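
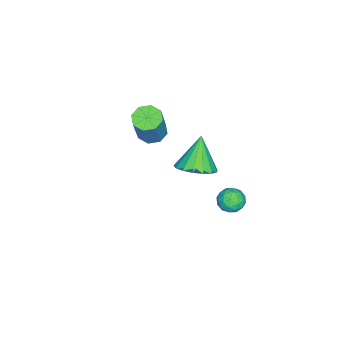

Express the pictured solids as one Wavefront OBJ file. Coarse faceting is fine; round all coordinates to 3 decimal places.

v 2.343 0.461 2.097
v 2.909 -0.159 2.393
v 1.517 0.359 3.463
v 3.082 0.208 2.525
v 3.085 0.633 2.559
v 2.918 1.018 2.487
v 2.62 1.276 2.326
v 2.258 1.347 2.112
v 1.916 1.216 1.895
v 1.672 0.911 1.724
v 1.582 0.504 1.639
v 1.666 0.087 1.659
v 1.905 -0.245 1.779
v 2.245 -0.414 1.972
v 2.607 -0.383 2.193
v -0.579 1.198 -2.354
v -0.232 1.22 -2.918
v -1.228 0.46 -2.782
v -0.881 0.482 -3.346
v -0.61 0.224 -2.8
v -0.209 0.68 -2.535
v -1.251 1 -3.165
v -0.85 1.456 -2.9
v -0.647 1.097 -3.419
v -0.251 0.617 -3.193
v -1.209 1.063 -2.507
v -0.813 0.583 -2.281
v -0.348 1.274 -2.598
v -1.112 0.406 -3.102
v -0.952 0.255 -2.78
v -0.748 0.267 -3.112
v -0.335 0.956 -2.373
v -0.131 0.969 -2.705
v -0.353 0.383 -2.635
v -1.329 0.711 -2.995
v -1.125 0.724 -3.327
v -0.712 1.413 -2.588
v -0.508 1.425 -2.92
v -1.107 1.297 -3.065
v -0.389 1.214 -3.224
v -0.77 0.781 -3.476
v -0.988 1.086 -3.37
v -0.752 1.354 -3.214
v -0.156 0.932 -3.092
v -0.537 0.499 -3.343
v -0.378 0.347 -3.022
v -0.142 0.615 -2.867
v -0.4 0.86 -3.386
v -0.923 1.181 -2.357
v -1.304 0.748 -2.608
v -1.318 1.065 -2.833
v -1.082 1.333 -2.678
v -0.69 0.899 -2.224
v -1.071 0.466 -2.476
v -0.708 0.326 -2.486
v -0.472 0.594 -2.33
v -1.06 0.82 -2.314
v -1.214 -3.01 0.088
v -0.716 -3.425 -0.12
v 0.131 -3.264 1.584
v -0.366 -2.85 1.792
v -0.613 -2.924 -0.219
v 0.234 -2.764 1.485
v -0.861 -2.474 -0.138
v -0.014 -2.314 1.567
v -1.316 -2.338 0.075
v -0.469 -2.178 1.78
v -1.711 -2.596 0.296
v -0.864 -2.435 2
v -1.814 -3.096 0.395
v -0.967 -2.936 2.099
v -1.566 -3.546 0.313
v -0.719 -3.386 2.018
v -1.111 -3.682 0.1
v -0.264 -3.522 1.805
f 2 1 4
f 2 4 3
f 4 1 5
f 4 5 3
f 5 1 6
f 5 6 3
f 6 1 7
f 6 7 3
f 7 1 8
f 7 8 3
f 8 1 9
f 8 9 3
f 9 1 10
f 9 10 3
f 10 1 11
f 10 11 3
f 11 1 12
f 11 12 3
f 12 1 13
f 12 13 3
f 13 1 14
f 13 14 3
f 14 1 15
f 14 15 3
f 15 1 2
f 15 2 3
f 16 53 32
f 53 27 56
f 32 56 21
f 53 56 32
f 16 32 28
f 32 21 33
f 28 33 17
f 32 33 28
f 16 28 37
f 28 17 38
f 37 38 23
f 28 38 37
f 16 37 49
f 37 23 52
f 49 52 26
f 37 52 49
f 16 49 53
f 49 26 57
f 53 57 27
f 49 57 53
f 17 33 44
f 33 21 47
f 44 47 25
f 33 47 44
f 21 56 34
f 56 27 55
f 34 55 20
f 56 55 34
f 27 57 54
f 57 26 50
f 54 50 18
f 57 50 54
f 26 52 51
f 52 23 39
f 51 39 22
f 52 39 51
f 23 38 43
f 38 17 40
f 43 40 24
f 38 40 43
f 19 45 31
f 45 25 46
f 31 46 20
f 45 46 31
f 19 31 29
f 31 20 30
f 29 30 18
f 31 30 29
f 19 29 36
f 29 18 35
f 36 35 22
f 29 35 36
f 19 36 41
f 36 22 42
f 41 42 24
f 36 42 41
f 19 41 45
f 41 24 48
f 45 48 25
f 41 48 45
f 20 46 34
f 46 25 47
f 34 47 21
f 46 47 34
f 18 30 54
f 30 20 55
f 54 55 27
f 30 55 54
f 22 35 51
f 35 18 50
f 51 50 26
f 35 50 51
f 24 42 43
f 42 22 39
f 43 39 23
f 42 39 43
f 25 48 44
f 48 24 40
f 44 40 17
f 48 40 44
f 59 58 62
f 59 62 60
f 60 62 63
f 60 63 61
f 62 58 64
f 62 64 63
f 63 64 65
f 63 65 61
f 64 58 66
f 64 66 65
f 65 66 67
f 65 67 61
f 66 58 68
f 66 68 67
f 67 68 69
f 67 69 61
f 68 58 70
f 68 70 69
f 69 70 71
f 69 71 61
f 70 58 72
f 70 72 71
f 71 72 73
f 71 73 61
f 72 58 74
f 72 74 73
f 73 74 75
f 73 75 61
f 74 58 59
f 74 59 75
f 75 59 60
f 75 60 61



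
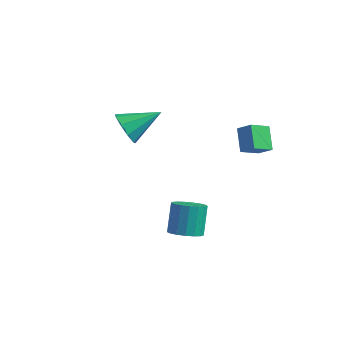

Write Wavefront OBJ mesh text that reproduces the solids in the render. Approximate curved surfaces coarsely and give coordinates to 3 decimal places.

v -3.68 -0.29 2.54
v -3.033 -0.317 1.676
v -2.36 1.17 3.48
v -3.548 0.205 1.589
v -4.125 0.495 1.947
v -4.494 0.419 2.583
v -4.481 0.011 3.199
v -4.094 -0.538 3.506
v -3.512 -0.97 3.362
v -3.009 -1.084 2.833
v -2.82 -0.826 2.167
v 2.819 0.489 2.873
v 2.101 1.374 3.833
v 3.303 1.526 2.278
v 2.585 2.411 3.239
v 3.635 0.469 3.501
v 2.917 1.354 4.462
v 4.119 1.506 2.907
v 3.401 2.391 3.867
v 1.91 -3.329 -1.315
v 2.66 -3.708 -0.916
v 2.319 -2.79 0.595
v 1.57 -2.411 0.195
v 2.816 -3.337 -1.106
v 2.476 -2.419 0.404
v 2.765 -2.965 -1.344
v 2.425 -2.046 0.166
v 2.519 -2.676 -1.575
v 2.178 -1.757 -0.065
v 2.132 -2.536 -1.747
v 1.792 -1.618 -0.237
v 1.695 -2.579 -1.82
v 1.355 -1.66 -0.31
v 1.307 -2.793 -1.777
v 0.967 -1.874 -0.267
v 1.058 -3.13 -1.629
v 0.717 -2.212 -0.118
v 1.003 -3.513 -1.408
v 0.663 -2.594 0.102
v 1.157 -3.854 -1.166
v 0.816 -2.935 0.344
v 1.483 -4.074 -0.958
v 1.142 -3.156 0.552
v 1.907 -4.124 -0.832
v 1.566 -3.206 0.678
v 2.332 -3.992 -0.817
v 1.991 -3.074 0.693
f 2 1 4
f 2 4 3
f 4 1 5
f 4 5 3
f 5 1 6
f 5 6 3
f 6 1 7
f 6 7 3
f 7 1 8
f 7 8 3
f 8 1 9
f 8 9 3
f 9 1 10
f 9 10 3
f 10 1 11
f 10 11 3
f 11 1 2
f 11 2 3
f 13 15 12
f 16 13 12
f 12 15 14
f 14 16 12
f 13 19 15
f 17 13 16
f 17 19 13
f 15 19 14
f 18 16 14
f 14 19 18
f 18 17 16
f 19 17 18
f 21 20 24
f 21 24 22
f 22 24 25
f 22 25 23
f 24 20 26
f 24 26 25
f 25 26 27
f 25 27 23
f 26 20 28
f 26 28 27
f 27 28 29
f 27 29 23
f 28 20 30
f 28 30 29
f 29 30 31
f 29 31 23
f 30 20 32
f 30 32 31
f 31 32 33
f 31 33 23
f 32 20 34
f 32 34 33
f 33 34 35
f 33 35 23
f 34 20 36
f 34 36 35
f 35 36 37
f 35 37 23
f 36 20 38
f 36 38 37
f 37 38 39
f 37 39 23
f 38 20 40
f 38 40 39
f 39 40 41
f 39 41 23
f 40 20 42
f 40 42 41
f 41 42 43
f 41 43 23
f 42 20 44
f 42 44 43
f 43 44 45
f 43 45 23
f 44 20 46
f 44 46 45
f 45 46 47
f 45 47 23
f 46 20 21
f 46 21 47
f 47 21 22
f 47 22 23



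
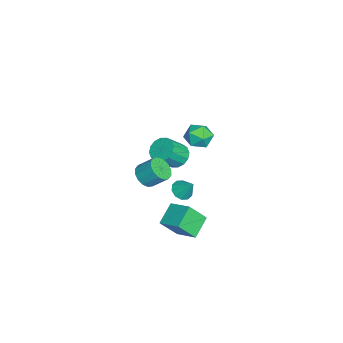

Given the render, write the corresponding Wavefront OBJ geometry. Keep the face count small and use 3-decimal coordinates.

v -3.902 4.568 -0.599
v -3.428 4.19 -1.242
v -4.432 3.29 -0.238
v -3.958 2.912 -0.881
v -3.552 3.249 -0.173
v -3.224 4.038 -0.396
v -4.636 3.442 -1.084
v -4.308 4.231 -1.307
v -3.882 3.494 -1.542
v -3.212 3.375 -0.978
v -4.648 4.105 -0.502
v -3.978 3.986 0.062
v 1.829 2.986 -3.844
v 2.136 2.109 -2.691
v 0.756 3.488 -3.177
v 1.062 2.611 -2.024
v 2.638 3.989 -3.296
v 2.944 3.112 -2.143
v 1.564 4.491 -2.629
v 1.871 3.614 -1.476
v 3.176 1.5 2.125
v 3.538 1.896 1.645
v 3.686 2.695 2.415
v 3.324 2.3 2.895
v 3.183 1.999 1.606
v 3.331 2.799 2.376
v 2.825 1.969 1.706
v 2.973 2.768 2.476
v 2.561 1.813 1.918
v 2.709 2.612 2.689
v 2.462 1.573 2.186
v 2.61 2.373 2.956
v 2.555 1.314 2.437
v 2.703 2.114 3.208
v 2.814 1.105 2.605
v 2.962 1.904 3.375
v 3.169 1.001 2.644
v 3.317 1.801 3.414
v 3.527 1.032 2.544
v 3.675 1.831 3.314
v 3.791 1.188 2.331
v 3.939 1.987 3.102
v 3.89 1.427 2.064
v 4.038 2.227 2.834
v 3.797 1.686 1.812
v 3.945 2.486 2.583
v -2.016 2.72 -0.813
v -1.323 2.815 -1.16
v -0.692 2.035 -0.113
v -1.384 1.94 0.233
v -1.357 3.128 -0.906
v -0.726 2.348 0.141
v -1.568 3.331 -0.628
v -0.937 2.551 0.419
v -1.898 3.371 -0.399
v -1.267 2.591 0.647
v -2.26 3.236 -0.282
v -1.629 2.456 0.765
v -2.556 2.963 -0.306
v -1.925 2.183 0.74
v -2.708 2.625 -0.467
v -2.077 1.845 0.58
v -2.674 2.312 -0.721
v -2.043 1.532 0.326
v -2.463 2.109 -0.999
v -1.832 1.329 0.048
v -2.133 2.069 -1.227
v -1.502 1.289 -0.181
v -1.771 2.204 -1.345
v -1.14 1.424 -0.298
v -1.475 2.477 -1.32
v -0.844 1.697 -0.274
v 0.409 3.15 -1.478
v 0.804 3.468 -1.868
v 0.811 3.75 -0.582
v 0.464 3.668 -1.849
v 0.102 3.67 -1.689
v -0.142 3.474 -1.448
v -0.176 3.154 -1.218
v 0.014 2.832 -1.087
v 0.354 2.632 -1.106
v 0.716 2.63 -1.266
v 0.96 2.826 -1.508
v 0.994 3.146 -1.737
f 1 12 6
f 1 6 2
f 1 2 8
f 1 8 11
f 1 11 12
f 2 6 10
f 6 12 5
f 12 11 3
f 11 8 7
f 8 2 9
f 4 10 5
f 4 5 3
f 4 3 7
f 4 7 9
f 4 9 10
f 5 10 6
f 3 5 12
f 7 3 11
f 9 7 8
f 10 9 2
f 14 16 13
f 17 14 13
f 13 16 15
f 15 17 13
f 14 20 16
f 18 14 17
f 18 20 14
f 16 20 15
f 19 17 15
f 15 20 19
f 19 18 17
f 20 18 19
f 22 21 25
f 22 25 23
f 23 25 26
f 23 26 24
f 25 21 27
f 25 27 26
f 26 27 28
f 26 28 24
f 27 21 29
f 27 29 28
f 28 29 30
f 28 30 24
f 29 21 31
f 29 31 30
f 30 31 32
f 30 32 24
f 31 21 33
f 31 33 32
f 32 33 34
f 32 34 24
f 33 21 35
f 33 35 34
f 34 35 36
f 34 36 24
f 35 21 37
f 35 37 36
f 36 37 38
f 36 38 24
f 37 21 39
f 37 39 38
f 38 39 40
f 38 40 24
f 39 21 41
f 39 41 40
f 40 41 42
f 40 42 24
f 41 21 43
f 41 43 42
f 42 43 44
f 42 44 24
f 43 21 45
f 43 45 44
f 44 45 46
f 44 46 24
f 45 21 22
f 45 22 46
f 46 22 23
f 46 23 24
f 48 47 51
f 48 51 49
f 49 51 52
f 49 52 50
f 51 47 53
f 51 53 52
f 52 53 54
f 52 54 50
f 53 47 55
f 53 55 54
f 54 55 56
f 54 56 50
f 55 47 57
f 55 57 56
f 56 57 58
f 56 58 50
f 57 47 59
f 57 59 58
f 58 59 60
f 58 60 50
f 59 47 61
f 59 61 60
f 60 61 62
f 60 62 50
f 61 47 63
f 61 63 62
f 62 63 64
f 62 64 50
f 63 47 65
f 63 65 64
f 64 65 66
f 64 66 50
f 65 47 67
f 65 67 66
f 66 67 68
f 66 68 50
f 67 47 69
f 67 69 68
f 68 69 70
f 68 70 50
f 69 47 71
f 69 71 70
f 70 71 72
f 70 72 50
f 71 47 48
f 71 48 72
f 72 48 49
f 72 49 50
f 74 73 76
f 74 76 75
f 76 73 77
f 76 77 75
f 77 73 78
f 77 78 75
f 78 73 79
f 78 79 75
f 79 73 80
f 79 80 75
f 80 73 81
f 80 81 75
f 81 73 82
f 81 82 75
f 82 73 83
f 82 83 75
f 83 73 84
f 83 84 75
f 84 73 74
f 84 74 75



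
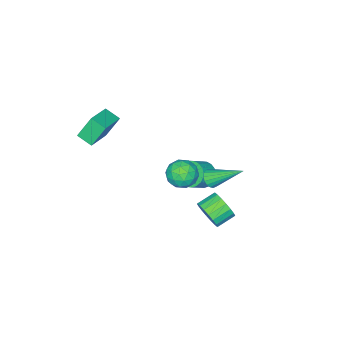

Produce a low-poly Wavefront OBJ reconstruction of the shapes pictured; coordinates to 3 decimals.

v -1.149 2.575 1.193
v -0.746 2.464 1.534
v -1.731 4.085 2.367
v -0.646 2.621 1.382
v -0.645 2.769 1.193
v -0.745 2.878 1.003
v -0.924 2.927 0.851
v -1.148 2.906 0.767
v -1.373 2.82 0.767
v -1.553 2.685 0.851
v -1.653 2.528 1.003
v -1.653 2.381 1.193
v -1.554 2.271 1.382
v -1.374 2.222 1.534
v -1.15 2.243 1.619
v -0.926 2.329 1.619
v -0.224 2.285 2.808
v 0.309 2.901 3.019
v 0.771 1.659 2.121
v 1.304 2.275 2.332
v 1.021 1.745 2.92
v 0.406 2.131 3.345
v 0.674 2.429 1.795
v 0.059 2.815 2.22
v 0.864 2.99 2.393
v 1.078 2.567 3.088
v 0.002 1.993 2.052
v 0.216 1.57 2.747
v -0.045 2.648 2.974
v 1.125 1.912 2.166
v 0.958 1.601 2.512
v 1.271 1.963 2.636
v 0.012 2.195 3.165
v 0.325 2.558 3.289
v 0.744 1.878 3.231
v 0.755 2.002 1.851
v 1.068 2.365 1.975
v -0.191 2.597 2.504
v 0.122 2.959 2.628
v 0.336 2.682 1.909
v 0.594 3.062 2.729
v 1.179 2.694 2.326
v 0.809 2.784 2.011
v 0.448 3.012 2.26
v 0.72 2.814 3.138
v 1.305 2.446 2.735
v 1.139 2.134 3.08
v 0.777 2.361 3.33
v 1.047 2.866 2.77
v -0.225 2.114 2.405
v 0.36 1.746 2.002
v 0.303 2.199 1.81
v -0.059 2.426 2.06
v -0.099 1.866 2.814
v 0.486 1.498 2.411
v 0.632 1.548 2.88
v 0.271 1.776 3.129
v 0.033 1.694 2.37
v 1.114 -3.113 3.204
v 0.571 -2.682 4.421
v 0.97 -2.307 2.855
v 0.428 -1.876 4.072
v 2.512 -2.664 3.668
v 1.97 -2.233 4.885
v 2.369 -1.858 3.319
v 1.826 -1.427 4.536
v -3.977 -0.467 -2.554
v -3.614 -0.896 -3.11
v -2.76 -0.962 -2.501
v -3.123 -0.533 -1.946
v -3.533 -0.61 -3.192
v -2.68 -0.676 -2.584
v -3.52 -0.302 -3.177
v -2.666 -0.368 -2.569
v -3.576 -0.02 -3.067
v -2.723 -0.086 -2.459
v -3.693 0.195 -2.88
v -2.84 0.129 -2.271
v -3.854 0.308 -2.642
v -3.001 0.242 -2.034
v -4.033 0.304 -2.391
v -3.18 0.238 -1.783
v -4.204 0.182 -2.165
v -3.35 0.116 -1.557
v -4.34 -0.038 -1.999
v -3.486 -0.104 -1.39
v -4.42 -0.324 -1.916
v -3.567 -0.39 -1.308
v -4.434 -0.632 -1.931
v -3.58 -0.698 -1.323
v -4.377 -0.914 -2.041
v -3.524 -0.98 -1.433
v -4.26 -1.129 -2.229
v -3.407 -1.195 -1.62
v -4.099 -1.242 -2.466
v -3.246 -1.308 -1.858
v -3.92 -1.238 -2.717
v -3.067 -1.304 -2.109
v -3.75 -1.116 -2.943
v -2.896 -1.182 -2.335
v -1.459 2.098 -2.308
v -1.073 2.528 -1.698
v -2.015 2.811 -1.302
v -2.401 2.382 -1.912
v -1.11 2.783 -1.968
v -2.052 3.067 -1.573
v -1.216 2.902 -2.306
v -2.158 3.186 -1.911
v -1.37 2.862 -2.645
v -2.312 3.146 -2.249
v -1.542 2.671 -2.916
v -2.484 2.955 -2.521
v -1.697 2.366 -3.067
v -2.639 2.65 -2.672
v -1.805 2.009 -3.068
v -2.747 2.293 -2.672
v -1.845 1.669 -2.918
v -2.787 1.952 -2.522
v -1.808 1.413 -2.647
v -2.75 1.697 -2.252
v -1.702 1.294 -2.309
v -2.644 1.578 -1.914
v -1.548 1.334 -1.971
v -2.49 1.618 -1.575
v -1.376 1.525 -1.699
v -2.318 1.809 -1.304
v -1.221 1.83 -1.548
v -2.163 2.114 -1.153
v -1.113 2.187 -1.548
v -2.055 2.471 -1.152
f 2 1 4
f 2 4 3
f 4 1 5
f 4 5 3
f 5 1 6
f 5 6 3
f 6 1 7
f 6 7 3
f 7 1 8
f 7 8 3
f 8 1 9
f 8 9 3
f 9 1 10
f 9 10 3
f 10 1 11
f 10 11 3
f 11 1 12
f 11 12 3
f 12 1 13
f 12 13 3
f 13 1 14
f 13 14 3
f 14 1 15
f 14 15 3
f 15 1 16
f 15 16 3
f 16 1 2
f 16 2 3
f 17 54 33
f 54 28 57
f 33 57 22
f 54 57 33
f 17 33 29
f 33 22 34
f 29 34 18
f 33 34 29
f 17 29 38
f 29 18 39
f 38 39 24
f 29 39 38
f 17 38 50
f 38 24 53
f 50 53 27
f 38 53 50
f 17 50 54
f 50 27 58
f 54 58 28
f 50 58 54
f 18 34 45
f 34 22 48
f 45 48 26
f 34 48 45
f 22 57 35
f 57 28 56
f 35 56 21
f 57 56 35
f 28 58 55
f 58 27 51
f 55 51 19
f 58 51 55
f 27 53 52
f 53 24 40
f 52 40 23
f 53 40 52
f 24 39 44
f 39 18 41
f 44 41 25
f 39 41 44
f 20 46 32
f 46 26 47
f 32 47 21
f 46 47 32
f 20 32 30
f 32 21 31
f 30 31 19
f 32 31 30
f 20 30 37
f 30 19 36
f 37 36 23
f 30 36 37
f 20 37 42
f 37 23 43
f 42 43 25
f 37 43 42
f 20 42 46
f 42 25 49
f 46 49 26
f 42 49 46
f 21 47 35
f 47 26 48
f 35 48 22
f 47 48 35
f 19 31 55
f 31 21 56
f 55 56 28
f 31 56 55
f 23 36 52
f 36 19 51
f 52 51 27
f 36 51 52
f 25 43 44
f 43 23 40
f 44 40 24
f 43 40 44
f 26 49 45
f 49 25 41
f 45 41 18
f 49 41 45
f 60 62 59
f 63 60 59
f 59 62 61
f 61 63 59
f 60 66 62
f 64 60 63
f 64 66 60
f 62 66 61
f 65 63 61
f 61 66 65
f 65 64 63
f 66 64 65
f 68 67 71
f 68 71 69
f 69 71 72
f 69 72 70
f 71 67 73
f 71 73 72
f 72 73 74
f 72 74 70
f 73 67 75
f 73 75 74
f 74 75 76
f 74 76 70
f 75 67 77
f 75 77 76
f 76 77 78
f 76 78 70
f 77 67 79
f 77 79 78
f 78 79 80
f 78 80 70
f 79 67 81
f 79 81 80
f 80 81 82
f 80 82 70
f 81 67 83
f 81 83 82
f 82 83 84
f 82 84 70
f 83 67 85
f 83 85 84
f 84 85 86
f 84 86 70
f 85 67 87
f 85 87 86
f 86 87 88
f 86 88 70
f 87 67 89
f 87 89 88
f 88 89 90
f 88 90 70
f 89 67 91
f 89 91 90
f 90 91 92
f 90 92 70
f 91 67 93
f 91 93 92
f 92 93 94
f 92 94 70
f 93 67 95
f 93 95 94
f 94 95 96
f 94 96 70
f 95 67 97
f 95 97 96
f 96 97 98
f 96 98 70
f 97 67 99
f 97 99 98
f 98 99 100
f 98 100 70
f 99 67 68
f 99 68 100
f 100 68 69
f 100 69 70
f 102 101 105
f 102 105 103
f 103 105 106
f 103 106 104
f 105 101 107
f 105 107 106
f 106 107 108
f 106 108 104
f 107 101 109
f 107 109 108
f 108 109 110
f 108 110 104
f 109 101 111
f 109 111 110
f 110 111 112
f 110 112 104
f 111 101 113
f 111 113 112
f 112 113 114
f 112 114 104
f 113 101 115
f 113 115 114
f 114 115 116
f 114 116 104
f 115 101 117
f 115 117 116
f 116 117 118
f 116 118 104
f 117 101 119
f 117 119 118
f 118 119 120
f 118 120 104
f 119 101 121
f 119 121 120
f 120 121 122
f 120 122 104
f 121 101 123
f 121 123 122
f 122 123 124
f 122 124 104
f 123 101 125
f 123 125 124
f 124 125 126
f 124 126 104
f 125 101 127
f 125 127 126
f 126 127 128
f 126 128 104
f 127 101 129
f 127 129 128
f 128 129 130
f 128 130 104
f 129 101 102
f 129 102 130
f 130 102 103
f 130 103 104



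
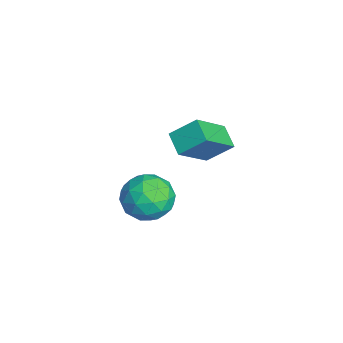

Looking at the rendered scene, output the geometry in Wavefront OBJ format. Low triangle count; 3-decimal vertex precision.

v 1.99 0.67 2.26
v 3.015 -0.609 3.636
v 2.152 1.768 3.161
v 3.177 0.49 4.537
v 2.983 0.93 1.763
v 4.008 -0.348 3.139
v 3.145 2.029 2.664
v 4.17 0.75 4.04
v 1.259 -0.648 -0.936
v 2.267 -0.32 -1.581
v 2.033 -2.48 -0.659
v 3.041 -2.152 -1.304
v 2.829 -1.652 -0.188
v 2.351 -0.52 -0.359
v 1.949 -2.28 -1.881
v 1.471 -1.148 -2.052
v 2.693 -1.328 -2.165
v 3.237 -0.941 -1.119
v 1.063 -1.859 -1.121
v 1.607 -1.472 -0.075
v 1.695 -0.323 -1.283
v 2.605 -2.477 -0.957
v 2.48 -2.183 -0.302
v 3.073 -1.99 -0.681
v 1.744 -0.441 -0.565
v 2.337 -0.248 -0.944
v 2.667 -1.031 -0.125
v 1.963 -2.552 -1.296
v 2.556 -2.359 -1.675
v 1.227 -0.81 -1.559
v 1.82 -0.617 -1.938
v 1.633 -1.769 -2.115
v 2.538 -0.723 -2.005
v 2.993 -1.8 -1.843
v 2.351 -1.875 -2.181
v 2.07 -1.209 -2.282
v 2.858 -0.495 -1.39
v 3.312 -1.572 -1.228
v 3.188 -1.278 -0.572
v 2.907 -0.613 -0.672
v 3.108 -1.088 -1.734
v 0.988 -1.228 -1.012
v 1.442 -2.305 -0.85
v 1.393 -2.187 -1.568
v 1.112 -1.522 -1.668
v 1.307 -1 -0.397
v 1.762 -2.077 -0.235
v 2.23 -1.591 0.042
v 1.949 -0.925 -0.059
v 1.192 -1.712 -0.506
f 2 4 1
f 5 2 1
f 1 4 3
f 3 5 1
f 2 8 4
f 6 2 5
f 6 8 2
f 4 8 3
f 7 5 3
f 3 8 7
f 7 6 5
f 8 6 7
f 9 46 25
f 46 20 49
f 25 49 14
f 46 49 25
f 9 25 21
f 25 14 26
f 21 26 10
f 25 26 21
f 9 21 30
f 21 10 31
f 30 31 16
f 21 31 30
f 9 30 42
f 30 16 45
f 42 45 19
f 30 45 42
f 9 42 46
f 42 19 50
f 46 50 20
f 42 50 46
f 10 26 37
f 26 14 40
f 37 40 18
f 26 40 37
f 14 49 27
f 49 20 48
f 27 48 13
f 49 48 27
f 20 50 47
f 50 19 43
f 47 43 11
f 50 43 47
f 19 45 44
f 45 16 32
f 44 32 15
f 45 32 44
f 16 31 36
f 31 10 33
f 36 33 17
f 31 33 36
f 12 38 24
f 38 18 39
f 24 39 13
f 38 39 24
f 12 24 22
f 24 13 23
f 22 23 11
f 24 23 22
f 12 22 29
f 22 11 28
f 29 28 15
f 22 28 29
f 12 29 34
f 29 15 35
f 34 35 17
f 29 35 34
f 12 34 38
f 34 17 41
f 38 41 18
f 34 41 38
f 13 39 27
f 39 18 40
f 27 40 14
f 39 40 27
f 11 23 47
f 23 13 48
f 47 48 20
f 23 48 47
f 15 28 44
f 28 11 43
f 44 43 19
f 28 43 44
f 17 35 36
f 35 15 32
f 36 32 16
f 35 32 36
f 18 41 37
f 41 17 33
f 37 33 10
f 41 33 37



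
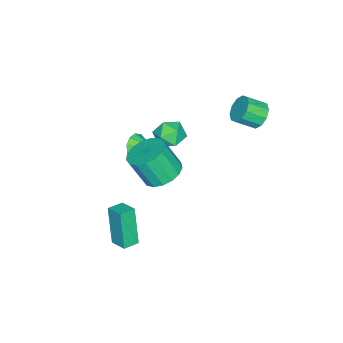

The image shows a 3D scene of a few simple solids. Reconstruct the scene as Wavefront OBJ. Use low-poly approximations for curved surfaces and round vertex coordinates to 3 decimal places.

v 3.436 -0.118 -3.206
v 2.929 -0.56 -1.238
v 3.802 0.701 -2.928
v 3.296 0.26 -0.96
v 4.164 -0.48 -3.1
v 3.658 -0.921 -1.132
v 4.531 0.34 -2.822
v 4.024 -0.102 -0.854
v -1.765 4.088 3.236
v -1.373 4.622 3.589
v -0.863 3.845 4.196
v -1.255 3.312 3.844
v -1.764 4.551 3.827
v -1.254 3.774 4.434
v -2.156 4.303 3.839
v -1.646 3.527 4.447
v -2.398 3.973 3.621
v -1.888 3.197 4.229
v -2.399 3.687 3.257
v -1.889 2.911 3.864
v -2.157 3.555 2.884
v -1.647 2.778 3.491
v -1.766 3.626 2.646
v -1.256 2.849 3.253
v -1.374 3.873 2.633
v -0.864 3.097 3.241
v -1.132 4.203 2.851
v -0.622 3.427 3.459
v -1.131 4.489 3.216
v -0.621 3.713 3.823
v -0.741 0.459 1.372
v -0.197 -0.152 1.1
v -1.663 0.072 0.4
v -1.119 -0.539 0.128
v -1.499 -0.612 0.899
v -0.929 -0.372 1.5
v -0.931 0.292 0
v -0.361 0.532 0.601
v -0.315 -0.255 0.252
v -0.665 -0.814 0.808
v -1.195 0.734 0.692
v -1.545 0.175 1.248
v 1.242 0.677 0.04
v 2.245 0.721 -0.069
v 2.442 -0.053 1.431
v 1.438 -0.097 1.54
v 2.135 1.134 0.158
v 2.332 0.359 1.659
v 1.82 1.441 0.358
v 2.017 0.667 1.859
v 1.373 1.574 0.485
v 1.57 0.8 1.986
v 0.896 1.501 0.51
v 1.093 0.727 2.011
v 0.498 1.24 0.427
v 0.695 0.465 1.928
v 0.27 0.849 0.256
v 0.467 0.075 1.757
v 0.265 0.419 0.035
v 0.462 -0.355 1.535
v 0.484 0.048 -0.185
v 0.681 -0.726 1.316
v 0.876 -0.178 -0.354
v 1.073 -0.952 1.147
v 1.352 -0.209 -0.432
v 1.549 -0.983 1.069
v 1.803 -0.037 -0.402
v 2 -0.811 1.098
v 2.125 0.299 -0.271
v 2.322 -0.475 1.229
v -0.91 -1.786 -0.992
v -0.571 -1.54 -1.614
v -0.83 -0.874 -0.588
v -1.028 -1.477 -1.665
v -1.439 -1.533 -1.459
v -1.648 -1.685 -1.074
v -1.575 -1.876 -0.658
v -1.248 -2.032 -0.369
v -0.791 -2.094 -0.318
v -0.38 -2.039 -0.525
v -0.171 -1.887 -0.909
v -0.244 -1.696 -1.326
f 2 4 1
f 5 2 1
f 1 4 3
f 3 5 1
f 2 8 4
f 6 2 5
f 6 8 2
f 4 8 3
f 7 5 3
f 3 8 7
f 7 6 5
f 8 6 7
f 10 9 13
f 10 13 11
f 11 13 14
f 11 14 12
f 13 9 15
f 13 15 14
f 14 15 16
f 14 16 12
f 15 9 17
f 15 17 16
f 16 17 18
f 16 18 12
f 17 9 19
f 17 19 18
f 18 19 20
f 18 20 12
f 19 9 21
f 19 21 20
f 20 21 22
f 20 22 12
f 21 9 23
f 21 23 22
f 22 23 24
f 22 24 12
f 23 9 25
f 23 25 24
f 24 25 26
f 24 26 12
f 25 9 27
f 25 27 26
f 26 27 28
f 26 28 12
f 27 9 29
f 27 29 28
f 28 29 30
f 28 30 12
f 29 9 10
f 29 10 30
f 30 10 11
f 30 11 12
f 31 42 36
f 31 36 32
f 31 32 38
f 31 38 41
f 31 41 42
f 32 36 40
f 36 42 35
f 42 41 33
f 41 38 37
f 38 32 39
f 34 40 35
f 34 35 33
f 34 33 37
f 34 37 39
f 34 39 40
f 35 40 36
f 33 35 42
f 37 33 41
f 39 37 38
f 40 39 32
f 44 43 47
f 44 47 45
f 45 47 48
f 45 48 46
f 47 43 49
f 47 49 48
f 48 49 50
f 48 50 46
f 49 43 51
f 49 51 50
f 50 51 52
f 50 52 46
f 51 43 53
f 51 53 52
f 52 53 54
f 52 54 46
f 53 43 55
f 53 55 54
f 54 55 56
f 54 56 46
f 55 43 57
f 55 57 56
f 56 57 58
f 56 58 46
f 57 43 59
f 57 59 58
f 58 59 60
f 58 60 46
f 59 43 61
f 59 61 60
f 60 61 62
f 60 62 46
f 61 43 63
f 61 63 62
f 62 63 64
f 62 64 46
f 63 43 65
f 63 65 64
f 64 65 66
f 64 66 46
f 65 43 67
f 65 67 66
f 66 67 68
f 66 68 46
f 67 43 69
f 67 69 68
f 68 69 70
f 68 70 46
f 69 43 44
f 69 44 70
f 70 44 45
f 70 45 46
f 72 71 74
f 72 74 73
f 74 71 75
f 74 75 73
f 75 71 76
f 75 76 73
f 76 71 77
f 76 77 73
f 77 71 78
f 77 78 73
f 78 71 79
f 78 79 73
f 79 71 80
f 79 80 73
f 80 71 81
f 80 81 73
f 81 71 82
f 81 82 73
f 82 71 72
f 82 72 73



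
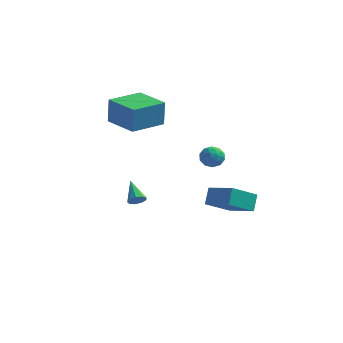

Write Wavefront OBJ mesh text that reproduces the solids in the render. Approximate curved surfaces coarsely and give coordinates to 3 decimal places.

v -1.709 -0.357 -2.193
v -1.347 -0.025 -2.287
v -2.391 0.597 -1.447
v -1.588 -0.007 -2.529
v -1.885 -0.153 -2.615
v -2.1 -0.394 -2.503
v -2.132 -0.618 -2.246
v -1.967 -0.72 -1.965
v -1.68 -0.652 -1.791
v -1.408 -0.446 -1.805
v -1.276 -0.198 -2.001
v -3.634 0.852 2.519
v -3.618 0.988 3.973
v -2.577 2.541 2.349
v -2.561 2.677 3.803
v -1.979 -0.177 2.597
v -1.963 -0.041 4.051
v -0.922 1.512 2.427
v -0.906 1.648 3.881
v 1.979 -1.392 2.591
v 2.371 -1.071 2.18
v 2.689 -2.169 2.66
v 3.081 -1.848 2.249
v 2.977 -1.616 2.849
v 2.539 -1.135 2.806
v 2.521 -2.105 2.034
v 2.083 -1.624 1.991
v 2.706 -1.512 1.835
v 2.988 -1.21 2.34
v 2.072 -2.03 2.5
v 2.354 -1.728 3.005
v 2.113 -1.163 2.379
v 2.947 -2.077 2.461
v 2.886 -1.94 2.814
v 3.116 -1.752 2.572
v 2.212 -1.201 2.747
v 2.442 -1.012 2.506
v 2.798 -1.333 2.9
v 2.618 -2.228 2.334
v 2.848 -2.039 2.093
v 1.944 -1.488 2.268
v 2.174 -1.3 2.026
v 2.262 -1.907 1.94
v 2.54 -1.234 1.935
v 2.957 -1.691 1.976
v 2.628 -1.841 1.849
v 2.371 -1.559 1.824
v 2.706 -1.056 2.232
v 3.123 -1.513 2.272
v 3.062 -1.376 2.625
v 2.804 -1.094 2.6
v 2.902 -1.315 2.029
v 1.937 -1.727 2.568
v 2.354 -2.184 2.608
v 2.256 -2.146 2.24
v 1.998 -1.864 2.215
v 2.103 -1.549 2.864
v 2.52 -2.006 2.905
v 2.689 -1.681 3.016
v 2.432 -1.399 2.991
v 2.158 -1.925 2.811
v 1.111 1.939 -3.285
v 1.084 2.639 -2.49
v 2.084 3.082 -4.26
v 2.057 3.783 -3.465
v 2.563 1.257 -2.635
v 2.536 1.958 -1.84
v 3.536 2.401 -3.61
v 3.509 3.101 -2.815
f 2 1 4
f 2 4 3
f 4 1 5
f 4 5 3
f 5 1 6
f 5 6 3
f 6 1 7
f 6 7 3
f 7 1 8
f 7 8 3
f 8 1 9
f 8 9 3
f 9 1 10
f 9 10 3
f 10 1 11
f 10 11 3
f 11 1 2
f 11 2 3
f 13 15 12
f 16 13 12
f 12 15 14
f 14 16 12
f 13 19 15
f 17 13 16
f 17 19 13
f 15 19 14
f 18 16 14
f 14 19 18
f 18 17 16
f 19 17 18
f 20 57 36
f 57 31 60
f 36 60 25
f 57 60 36
f 20 36 32
f 36 25 37
f 32 37 21
f 36 37 32
f 20 32 41
f 32 21 42
f 41 42 27
f 32 42 41
f 20 41 53
f 41 27 56
f 53 56 30
f 41 56 53
f 20 53 57
f 53 30 61
f 57 61 31
f 53 61 57
f 21 37 48
f 37 25 51
f 48 51 29
f 37 51 48
f 25 60 38
f 60 31 59
f 38 59 24
f 60 59 38
f 31 61 58
f 61 30 54
f 58 54 22
f 61 54 58
f 30 56 55
f 56 27 43
f 55 43 26
f 56 43 55
f 27 42 47
f 42 21 44
f 47 44 28
f 42 44 47
f 23 49 35
f 49 29 50
f 35 50 24
f 49 50 35
f 23 35 33
f 35 24 34
f 33 34 22
f 35 34 33
f 23 33 40
f 33 22 39
f 40 39 26
f 33 39 40
f 23 40 45
f 40 26 46
f 45 46 28
f 40 46 45
f 23 45 49
f 45 28 52
f 49 52 29
f 45 52 49
f 24 50 38
f 50 29 51
f 38 51 25
f 50 51 38
f 22 34 58
f 34 24 59
f 58 59 31
f 34 59 58
f 26 39 55
f 39 22 54
f 55 54 30
f 39 54 55
f 28 46 47
f 46 26 43
f 47 43 27
f 46 43 47
f 29 52 48
f 52 28 44
f 48 44 21
f 52 44 48
f 63 65 62
f 66 63 62
f 62 65 64
f 64 66 62
f 63 69 65
f 67 63 66
f 67 69 63
f 65 69 64
f 68 66 64
f 64 69 68
f 68 67 66
f 69 67 68



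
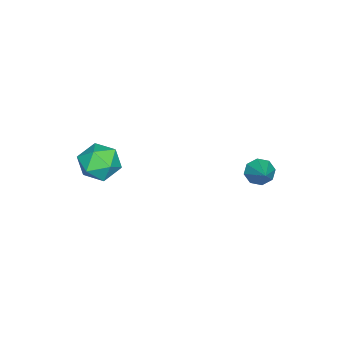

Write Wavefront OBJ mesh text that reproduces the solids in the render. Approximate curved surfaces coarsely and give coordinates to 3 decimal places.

v 4.315 -3.327 1.636
v 4.726 -4.029 2.474
v 2.554 -3.631 2.246
v 2.965 -4.333 3.084
v 3.17 -3.185 3.131
v 4.259 -2.997 2.754
v 3.021 -4.663 1.966
v 4.11 -4.475 1.589
v 3.926 -4.854 2.677
v 4.018 -3.941 3.398
v 3.262 -3.719 1.322
v 3.354 -2.806 2.043
v -1.46 2.492 -0.548
v -1.037 1.814 -0.59
v -0.22 3.208 0.368
v -0.916 2.195 -1.054
v -1.113 2.75 -1.221
v -1.514 3.154 -0.994
v -1.883 3.17 -0.506
v -2.005 2.788 -0.042
v -1.807 2.233 0.125
v -1.407 1.83 -0.102
f 1 12 6
f 1 6 2
f 1 2 8
f 1 8 11
f 1 11 12
f 2 6 10
f 6 12 5
f 12 11 3
f 11 8 7
f 8 2 9
f 4 10 5
f 4 5 3
f 4 3 7
f 4 7 9
f 4 9 10
f 5 10 6
f 3 5 12
f 7 3 11
f 9 7 8
f 10 9 2
f 14 13 16
f 14 16 15
f 16 13 17
f 16 17 15
f 17 13 18
f 17 18 15
f 18 13 19
f 18 19 15
f 19 13 20
f 19 20 15
f 20 13 21
f 20 21 15
f 21 13 22
f 21 22 15
f 22 13 14
f 22 14 15



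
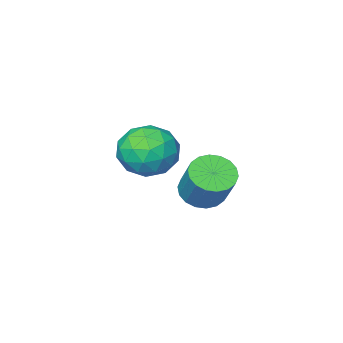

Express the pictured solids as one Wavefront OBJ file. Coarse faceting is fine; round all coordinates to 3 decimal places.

v -1.796 -1.005 4.145
v -1.424 -0.593 3.191
v -0.916 -2.527 3.829
v -0.544 -2.115 2.875
v -0.181 -1.703 3.833
v -0.725 -0.762 4.028
v -1.615 -2.358 2.992
v -2.159 -1.417 3.187
v -1.313 -1.429 2.478
v -0.427 -1.024 2.998
v -1.913 -2.096 4.022
v -1.027 -1.691 4.542
v -1.687 -0.665 3.695
v -0.653 -2.455 3.325
v -0.439 -2.213 3.888
v -0.221 -1.97 3.327
v -1.276 -0.765 4.188
v -1.058 -0.523 3.627
v -0.327 -1.175 4.004
v -1.282 -2.597 3.393
v -1.064 -2.355 2.832
v -2.119 -1.15 3.693
v -1.901 -0.907 3.132
v -2.013 -1.945 3.016
v -1.403 -0.914 2.716
v -0.886 -1.809 2.53
v -1.515 -1.952 2.599
v -1.835 -1.399 2.714
v -0.883 -0.676 3.021
v -0.365 -1.571 2.836
v -0.152 -1.329 3.399
v -0.472 -0.776 3.513
v -0.817 -1.168 2.602
v -1.975 -1.549 4.184
v -1.457 -2.444 3.999
v -1.868 -2.344 3.507
v -2.188 -1.791 3.621
v -1.454 -1.311 4.49
v -0.937 -2.206 4.304
v -0.505 -1.721 4.306
v -0.825 -1.168 4.421
v -1.523 -1.952 4.418
v -1.421 1.127 2.867
v -0.758 0.731 3.033
v -0.536 1.618 4.26
v -1.199 2.013 4.093
v -0.644 0.99 2.825
v -0.422 1.877 4.051
v -0.684 1.277 2.625
v -0.462 2.164 3.852
v -0.87 1.533 2.473
v -0.648 2.42 3.7
v -1.165 1.71 2.399
v -0.943 2.596 3.626
v -1.511 1.77 2.418
v -1.289 2.657 3.644
v -1.839 1.703 2.525
v -1.617 2.59 3.752
v -2.084 1.522 2.7
v -1.862 2.409 3.927
v -2.198 1.263 2.909
v -1.976 2.15 4.135
v -2.158 0.976 3.108
v -1.936 1.863 4.335
v -1.972 0.72 3.26
v -1.75 1.607 4.487
v -1.677 0.544 3.334
v -1.455 1.43 4.561
v -1.331 0.483 3.316
v -1.109 1.37 4.542
v -1.003 0.55 3.208
v -0.781 1.437 4.435
f 1 38 17
f 38 12 41
f 17 41 6
f 38 41 17
f 1 17 13
f 17 6 18
f 13 18 2
f 17 18 13
f 1 13 22
f 13 2 23
f 22 23 8
f 13 23 22
f 1 22 34
f 22 8 37
f 34 37 11
f 22 37 34
f 1 34 38
f 34 11 42
f 38 42 12
f 34 42 38
f 2 18 29
f 18 6 32
f 29 32 10
f 18 32 29
f 6 41 19
f 41 12 40
f 19 40 5
f 41 40 19
f 12 42 39
f 42 11 35
f 39 35 3
f 42 35 39
f 11 37 36
f 37 8 24
f 36 24 7
f 37 24 36
f 8 23 28
f 23 2 25
f 28 25 9
f 23 25 28
f 4 30 16
f 30 10 31
f 16 31 5
f 30 31 16
f 4 16 14
f 16 5 15
f 14 15 3
f 16 15 14
f 4 14 21
f 14 3 20
f 21 20 7
f 14 20 21
f 4 21 26
f 21 7 27
f 26 27 9
f 21 27 26
f 4 26 30
f 26 9 33
f 30 33 10
f 26 33 30
f 5 31 19
f 31 10 32
f 19 32 6
f 31 32 19
f 3 15 39
f 15 5 40
f 39 40 12
f 15 40 39
f 7 20 36
f 20 3 35
f 36 35 11
f 20 35 36
f 9 27 28
f 27 7 24
f 28 24 8
f 27 24 28
f 10 33 29
f 33 9 25
f 29 25 2
f 33 25 29
f 44 43 47
f 44 47 45
f 45 47 48
f 45 48 46
f 47 43 49
f 47 49 48
f 48 49 50
f 48 50 46
f 49 43 51
f 49 51 50
f 50 51 52
f 50 52 46
f 51 43 53
f 51 53 52
f 52 53 54
f 52 54 46
f 53 43 55
f 53 55 54
f 54 55 56
f 54 56 46
f 55 43 57
f 55 57 56
f 56 57 58
f 56 58 46
f 57 43 59
f 57 59 58
f 58 59 60
f 58 60 46
f 59 43 61
f 59 61 60
f 60 61 62
f 60 62 46
f 61 43 63
f 61 63 62
f 62 63 64
f 62 64 46
f 63 43 65
f 63 65 64
f 64 65 66
f 64 66 46
f 65 43 67
f 65 67 66
f 66 67 68
f 66 68 46
f 67 43 69
f 67 69 68
f 68 69 70
f 68 70 46
f 69 43 71
f 69 71 70
f 70 71 72
f 70 72 46
f 71 43 44
f 71 44 72
f 72 44 45
f 72 45 46



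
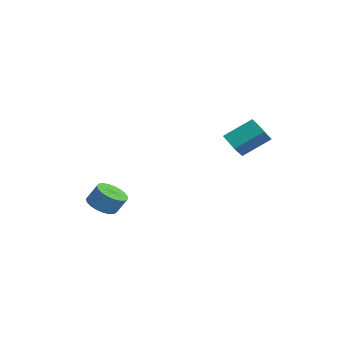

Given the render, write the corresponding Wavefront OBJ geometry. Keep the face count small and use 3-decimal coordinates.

v -0.945 -3.545 -3.335
v -0.158 -3.104 -3.811
v 0.192 -2.554 -2.721
v -0.595 -2.995 -2.245
v -0.464 -2.814 -3.858
v -0.114 -2.264 -2.768
v -0.853 -2.65 -3.816
v -0.503 -2.1 -2.726
v -1.258 -2.641 -3.69
v -0.908 -2.092 -2.6
v -1.609 -2.789 -3.503
v -1.258 -2.239 -2.413
v -1.845 -3.067 -3.287
v -1.495 -2.517 -2.197
v -1.926 -3.428 -3.079
v -1.575 -2.878 -1.989
v -1.837 -3.809 -2.915
v -1.486 -3.259 -1.825
v -1.594 -4.144 -2.824
v -1.243 -3.595 -1.734
v -1.238 -4.376 -2.822
v -0.888 -3.826 -1.732
v -0.833 -4.464 -2.908
v -0.482 -3.914 -1.818
v -0.446 -4.393 -3.068
v -0.096 -3.844 -1.978
v -0.146 -4.176 -3.274
v 0.204 -3.626 -2.184
v 0.016 -3.849 -3.491
v 0.366 -3.299 -2.401
v 0.012 -3.47 -3.68
v 0.362 -2.92 -2.59
v 2.027 2.738 2.241
v 2.427 4.358 3.449
v 1.684 3.384 1.488
v 2.084 5.004 2.696
v 3.396 2.816 1.684
v 3.796 4.436 2.892
v 3.053 3.462 0.931
v 3.453 5.082 2.139
f 2 1 5
f 2 5 3
f 3 5 6
f 3 6 4
f 5 1 7
f 5 7 6
f 6 7 8
f 6 8 4
f 7 1 9
f 7 9 8
f 8 9 10
f 8 10 4
f 9 1 11
f 9 11 10
f 10 11 12
f 10 12 4
f 11 1 13
f 11 13 12
f 12 13 14
f 12 14 4
f 13 1 15
f 13 15 14
f 14 15 16
f 14 16 4
f 15 1 17
f 15 17 16
f 16 17 18
f 16 18 4
f 17 1 19
f 17 19 18
f 18 19 20
f 18 20 4
f 19 1 21
f 19 21 20
f 20 21 22
f 20 22 4
f 21 1 23
f 21 23 22
f 22 23 24
f 22 24 4
f 23 1 25
f 23 25 24
f 24 25 26
f 24 26 4
f 25 1 27
f 25 27 26
f 26 27 28
f 26 28 4
f 27 1 29
f 27 29 28
f 28 29 30
f 28 30 4
f 29 1 31
f 29 31 30
f 30 31 32
f 30 32 4
f 31 1 2
f 31 2 32
f 32 2 3
f 32 3 4
f 34 36 33
f 37 34 33
f 33 36 35
f 35 37 33
f 34 40 36
f 38 34 37
f 38 40 34
f 36 40 35
f 39 37 35
f 35 40 39
f 39 38 37
f 40 38 39



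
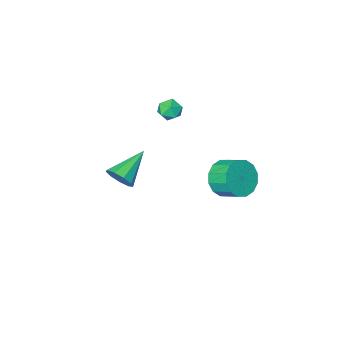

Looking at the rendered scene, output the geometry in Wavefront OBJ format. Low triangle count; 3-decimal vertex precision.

v 0.738 2.88 -1.898
v 1.583 2.784 -1.25
v 1.288 3.804 -0.714
v 0.442 3.9 -1.362
v 1.77 3.067 -1.687
v 1.475 4.088 -1.151
v 1.679 3.301 -2.181
v 1.384 4.321 -1.645
v 1.337 3.421 -2.6
v 1.042 4.442 -2.064
v 0.834 3.397 -2.83
v 0.539 4.417 -2.294
v 0.305 3.234 -2.81
v 0.01 4.254 -2.274
v -0.108 2.976 -2.546
v -0.403 3.996 -2.01
v -0.295 2.692 -2.109
v -0.59 3.713 -1.573
v -0.204 2.459 -1.615
v -0.499 3.479 -1.079
v 0.138 2.338 -1.196
v -0.157 3.359 -0.66
v 0.641 2.363 -0.966
v 0.346 3.383 -0.43
v 1.17 2.526 -0.986
v 0.875 3.546 -0.45
v 3.883 -1.544 -3.567
v 4.333 -1.935 -2.989
v 2.157 -2.036 -2.553
v 4.263 -1.391 -2.845
v 4.015 -0.918 -3.038
v 3.705 -0.738 -3.479
v 3.478 -0.936 -3.96
v 3.441 -1.418 -4.258
v 3.61 -1.959 -4.232
v 3.907 -2.306 -3.895
v 4.192 -2.297 -3.404
v -0.433 -2.519 -0.631
v 0.242 -2.562 -0.368
v -0.182 -3.358 -1.412
v 0.493 -3.401 -1.149
v -0.068 -3.628 -0.749
v -0.223 -3.11 -0.266
v 0.283 -2.81 -1.514
v 0.128 -2.292 -1.031
v 0.684 -2.742 -0.914
v 0.468 -3.248 -0.441
v -0.408 -2.672 -1.339
v -0.624 -3.178 -0.866
f 2 1 5
f 2 5 3
f 3 5 6
f 3 6 4
f 5 1 7
f 5 7 6
f 6 7 8
f 6 8 4
f 7 1 9
f 7 9 8
f 8 9 10
f 8 10 4
f 9 1 11
f 9 11 10
f 10 11 12
f 10 12 4
f 11 1 13
f 11 13 12
f 12 13 14
f 12 14 4
f 13 1 15
f 13 15 14
f 14 15 16
f 14 16 4
f 15 1 17
f 15 17 16
f 16 17 18
f 16 18 4
f 17 1 19
f 17 19 18
f 18 19 20
f 18 20 4
f 19 1 21
f 19 21 20
f 20 21 22
f 20 22 4
f 21 1 23
f 21 23 22
f 22 23 24
f 22 24 4
f 23 1 25
f 23 25 24
f 24 25 26
f 24 26 4
f 25 1 2
f 25 2 26
f 26 2 3
f 26 3 4
f 28 27 30
f 28 30 29
f 30 27 31
f 30 31 29
f 31 27 32
f 31 32 29
f 32 27 33
f 32 33 29
f 33 27 34
f 33 34 29
f 34 27 35
f 34 35 29
f 35 27 36
f 35 36 29
f 36 27 37
f 36 37 29
f 37 27 28
f 37 28 29
f 38 49 43
f 38 43 39
f 38 39 45
f 38 45 48
f 38 48 49
f 39 43 47
f 43 49 42
f 49 48 40
f 48 45 44
f 45 39 46
f 41 47 42
f 41 42 40
f 41 40 44
f 41 44 46
f 41 46 47
f 42 47 43
f 40 42 49
f 44 40 48
f 46 44 45
f 47 46 39



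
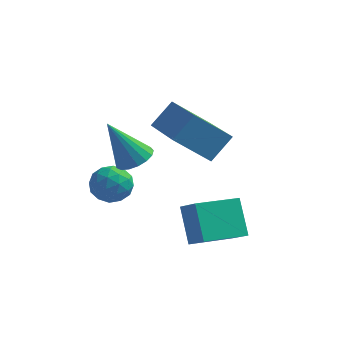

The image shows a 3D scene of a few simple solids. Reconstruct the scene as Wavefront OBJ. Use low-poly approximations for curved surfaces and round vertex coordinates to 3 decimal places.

v -3.564 -2.201 1.578
v -2.942 -2.264 1.252
v -3.478 -3.276 1.948
v -2.856 -3.339 1.622
v -2.918 -2.92 2.184
v -2.971 -2.255 1.956
v -3.449 -3.285 1.244
v -3.502 -2.62 1.016
v -2.871 -2.933 1.046
v -2.543 -2.708 1.627
v -3.877 -2.832 1.573
v -3.549 -2.607 2.154
v -3.26 -2.138 1.383
v -3.16 -3.402 1.817
v -3.196 -3.155 2.148
v -2.831 -3.192 1.956
v -3.278 -2.133 1.797
v -2.912 -2.17 1.605
v -2.898 -2.555 2.153
v -3.508 -3.37 1.595
v -3.142 -3.407 1.403
v -3.589 -2.348 1.244
v -3.224 -2.385 1.052
v -3.522 -2.985 1.047
v -2.853 -2.568 1.07
v -2.803 -3.2 1.287
v -3.151 -3.169 1.065
v -3.182 -2.778 0.931
v -2.661 -2.436 1.412
v -2.61 -3.068 1.629
v -2.647 -2.821 1.959
v -2.678 -2.431 1.825
v -2.619 -2.829 1.29
v -3.81 -2.472 1.571
v -3.759 -3.104 1.788
v -3.742 -3.109 1.375
v -3.773 -2.719 1.241
v -3.617 -2.34 1.913
v -3.567 -2.972 2.13
v -3.238 -2.762 2.269
v -3.269 -2.371 2.135
v -3.801 -2.711 1.91
v -2.345 -3.206 3.177
v -1.999 -2.75 3.416
v -3.095 -3.394 4.623
v -2.238 -2.61 3.31
v -2.502 -2.606 3.173
v -2.729 -2.74 3.038
v -2.869 -2.981 2.934
v -2.888 -3.273 2.886
v -2.783 -3.55 2.905
v -2.578 -3.748 2.986
v -2.319 -3.822 3.111
v -2.066 -3.755 3.25
v -1.877 -3.562 3.374
v -1.795 -3.288 3.452
v -1.839 -2.995 3.467
v -0.299 -2.356 2.874
v -1.356 -2.717 3.83
v -1.46 -0.65 2.235
v -2.517 -1.012 3.191
v 0.177 -1.748 3.629
v -0.88 -2.11 4.585
v -0.984 -0.043 2.99
v -2.041 -0.404 3.946
v -1.032 -3.047 1.219
v -0.473 -3.464 1.755
v 0.013 -1.992 0.948
v 0.573 -2.409 1.484
v -0.573 -3.771 0.176
v -0.013 -4.188 0.712
v 0.473 -2.716 -0.095
v 1.032 -3.133 0.441
f 1 38 17
f 38 12 41
f 17 41 6
f 38 41 17
f 1 17 13
f 17 6 18
f 13 18 2
f 17 18 13
f 1 13 22
f 13 2 23
f 22 23 8
f 13 23 22
f 1 22 34
f 22 8 37
f 34 37 11
f 22 37 34
f 1 34 38
f 34 11 42
f 38 42 12
f 34 42 38
f 2 18 29
f 18 6 32
f 29 32 10
f 18 32 29
f 6 41 19
f 41 12 40
f 19 40 5
f 41 40 19
f 12 42 39
f 42 11 35
f 39 35 3
f 42 35 39
f 11 37 36
f 37 8 24
f 36 24 7
f 37 24 36
f 8 23 28
f 23 2 25
f 28 25 9
f 23 25 28
f 4 30 16
f 30 10 31
f 16 31 5
f 30 31 16
f 4 16 14
f 16 5 15
f 14 15 3
f 16 15 14
f 4 14 21
f 14 3 20
f 21 20 7
f 14 20 21
f 4 21 26
f 21 7 27
f 26 27 9
f 21 27 26
f 4 26 30
f 26 9 33
f 30 33 10
f 26 33 30
f 5 31 19
f 31 10 32
f 19 32 6
f 31 32 19
f 3 15 39
f 15 5 40
f 39 40 12
f 15 40 39
f 7 20 36
f 20 3 35
f 36 35 11
f 20 35 36
f 9 27 28
f 27 7 24
f 28 24 8
f 27 24 28
f 10 33 29
f 33 9 25
f 29 25 2
f 33 25 29
f 44 43 46
f 44 46 45
f 46 43 47
f 46 47 45
f 47 43 48
f 47 48 45
f 48 43 49
f 48 49 45
f 49 43 50
f 49 50 45
f 50 43 51
f 50 51 45
f 51 43 52
f 51 52 45
f 52 43 53
f 52 53 45
f 53 43 54
f 53 54 45
f 54 43 55
f 54 55 45
f 55 43 56
f 55 56 45
f 56 43 57
f 56 57 45
f 57 43 44
f 57 44 45
f 59 61 58
f 62 59 58
f 58 61 60
f 60 62 58
f 59 65 61
f 63 59 62
f 63 65 59
f 61 65 60
f 64 62 60
f 60 65 64
f 64 63 62
f 65 63 64
f 67 69 66
f 70 67 66
f 66 69 68
f 68 70 66
f 67 73 69
f 71 67 70
f 71 73 67
f 69 73 68
f 72 70 68
f 68 73 72
f 72 71 70
f 73 71 72



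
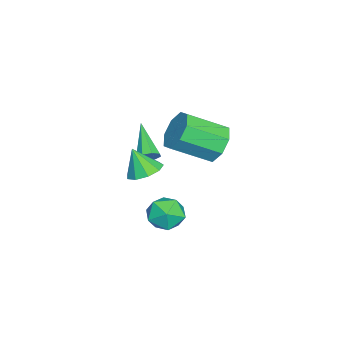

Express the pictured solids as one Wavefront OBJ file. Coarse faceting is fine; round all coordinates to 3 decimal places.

v 0.815 2.832 -2.645
v 1.236 3.374 -3.456
v 0.804 1.406 -3.604
v 1.225 1.948 -4.415
v 1.805 1.755 -3.546
v 1.812 2.636 -2.954
v 0.228 2.144 -4.106
v 0.235 3.025 -3.514
v 0.873 2.948 -4.359
v 1.848 2.708 -4.012
v 0.192 2.072 -3.048
v 1.167 1.832 -2.701
v -1.183 1 -1.361
v -0.92 1.243 -0.867
v -2.757 0.22 -0.139
v -1.222 1.535 -1.07
v -1.501 1.514 -1.443
v -1.594 1.192 -1.768
v -1.446 0.757 -1.855
v -1.143 0.465 -1.652
v -0.864 0.486 -1.278
v -0.771 0.808 -0.953
v 0.318 4.616 1.182
v 1.227 4.6 0.561
v 1.93 2.827 1.638
v 1.022 2.844 2.258
v 1.321 5.061 1.259
v 2.025 3.289 2.336
v 0.828 5.262 1.911
v 1.532 3.49 2.988
v 0.037 5.084 2.136
v 0.74 3.312 3.213
v -0.59 4.633 1.802
v 0.113 2.86 2.879
v -0.685 4.171 1.104
v 0.019 2.399 2.181
v -0.192 3.97 0.452
v 0.512 2.198 1.529
v 0.6 4.148 0.227
v 1.303 2.376 1.304
v 2.858 1.914 0.616
v 3.418 1.26 0.357
v 2.742 1.306 1.904
v 3.737 1.724 0.605
v 3.645 2.277 0.858
v 3.184 2.661 0.998
v 2.571 2.695 0.959
v 2.092 2.364 0.759
v 1.971 1.823 0.493
v 2.265 1.324 0.284
v 2.837 1.102 0.23
f 1 12 6
f 1 6 2
f 1 2 8
f 1 8 11
f 1 11 12
f 2 6 10
f 6 12 5
f 12 11 3
f 11 8 7
f 8 2 9
f 4 10 5
f 4 5 3
f 4 3 7
f 4 7 9
f 4 9 10
f 5 10 6
f 3 5 12
f 7 3 11
f 9 7 8
f 10 9 2
f 14 13 16
f 14 16 15
f 16 13 17
f 16 17 15
f 17 13 18
f 17 18 15
f 18 13 19
f 18 19 15
f 19 13 20
f 19 20 15
f 20 13 21
f 20 21 15
f 21 13 22
f 21 22 15
f 22 13 14
f 22 14 15
f 24 23 27
f 24 27 25
f 25 27 28
f 25 28 26
f 27 23 29
f 27 29 28
f 28 29 30
f 28 30 26
f 29 23 31
f 29 31 30
f 30 31 32
f 30 32 26
f 31 23 33
f 31 33 32
f 32 33 34
f 32 34 26
f 33 23 35
f 33 35 34
f 34 35 36
f 34 36 26
f 35 23 37
f 35 37 36
f 36 37 38
f 36 38 26
f 37 23 39
f 37 39 38
f 38 39 40
f 38 40 26
f 39 23 24
f 39 24 40
f 40 24 25
f 40 25 26
f 42 41 44
f 42 44 43
f 44 41 45
f 44 45 43
f 45 41 46
f 45 46 43
f 46 41 47
f 46 47 43
f 47 41 48
f 47 48 43
f 48 41 49
f 48 49 43
f 49 41 50
f 49 50 43
f 50 41 51
f 50 51 43
f 51 41 42
f 51 42 43



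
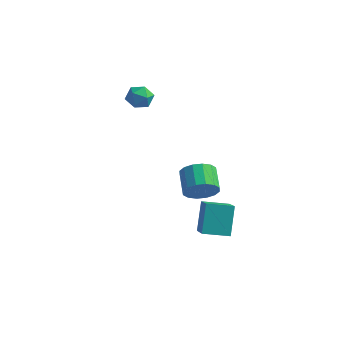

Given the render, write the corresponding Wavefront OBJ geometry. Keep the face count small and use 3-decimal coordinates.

v -3.158 3.237 2.801
v -2.661 2.618 2.893
v -3.839 2.842 3.827
v -3.342 2.223 3.919
v -3.086 2.966 4.063
v -2.665 3.21 3.43
v -3.835 2.25 3.29
v -3.414 2.494 2.657
v -3.079 2.008 3.195
v -2.616 2.451 3.673
v -3.884 3.009 3.047
v -3.421 3.452 3.525
v 3.232 -2.071 -1.392
v 2.904 -1.123 0.054
v 2.274 -0.885 -2.387
v 1.946 0.063 -0.941
v 4.394 -1.323 -1.619
v 4.066 -0.375 -0.173
v 3.436 -0.137 -2.614
v 3.108 0.811 -1.168
v 3.054 -1.854 1.5
v 3.444 -1.223 0.972
v 2.696 -0.275 1.553
v 2.306 -0.906 2.08
v 3.069 -1.37 0.729
v 2.321 -0.422 1.31
v 2.689 -1.647 0.692
v 1.941 -0.699 1.273
v 2.408 -1.979 0.871
v 1.66 -1.031 1.452
v 2.299 -2.278 1.219
v 1.551 -1.33 1.8
v 2.393 -2.463 1.642
v 1.645 -1.515 2.223
v 2.664 -2.485 2.027
v 1.916 -1.537 2.608
v 3.039 -2.338 2.27
v 2.291 -1.39 2.851
v 3.419 -2.061 2.307
v 2.671 -1.113 2.888
v 3.7 -1.729 2.128
v 2.952 -0.781 2.709
v 3.809 -1.43 1.78
v 3.061 -0.482 2.361
v 3.715 -1.245 1.357
v 2.967 -0.297 1.938
f 1 12 6
f 1 6 2
f 1 2 8
f 1 8 11
f 1 11 12
f 2 6 10
f 6 12 5
f 12 11 3
f 11 8 7
f 8 2 9
f 4 10 5
f 4 5 3
f 4 3 7
f 4 7 9
f 4 9 10
f 5 10 6
f 3 5 12
f 7 3 11
f 9 7 8
f 10 9 2
f 14 16 13
f 17 14 13
f 13 16 15
f 15 17 13
f 14 20 16
f 18 14 17
f 18 20 14
f 16 20 15
f 19 17 15
f 15 20 19
f 19 18 17
f 20 18 19
f 22 21 25
f 22 25 23
f 23 25 26
f 23 26 24
f 25 21 27
f 25 27 26
f 26 27 28
f 26 28 24
f 27 21 29
f 27 29 28
f 28 29 30
f 28 30 24
f 29 21 31
f 29 31 30
f 30 31 32
f 30 32 24
f 31 21 33
f 31 33 32
f 32 33 34
f 32 34 24
f 33 21 35
f 33 35 34
f 34 35 36
f 34 36 24
f 35 21 37
f 35 37 36
f 36 37 38
f 36 38 24
f 37 21 39
f 37 39 38
f 38 39 40
f 38 40 24
f 39 21 41
f 39 41 40
f 40 41 42
f 40 42 24
f 41 21 43
f 41 43 42
f 42 43 44
f 42 44 24
f 43 21 45
f 43 45 44
f 44 45 46
f 44 46 24
f 45 21 22
f 45 22 46
f 46 22 23
f 46 23 24



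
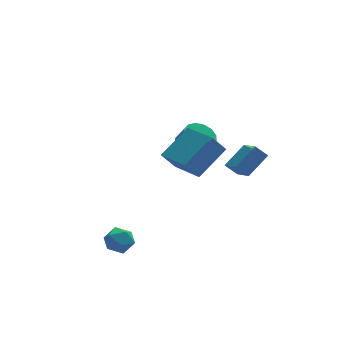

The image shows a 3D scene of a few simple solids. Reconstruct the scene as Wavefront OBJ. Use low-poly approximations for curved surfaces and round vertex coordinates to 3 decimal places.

v -3.649 -2.514 -2.851
v -3.291 -1.929 -2.329
v -3.389 -3.511 -1.911
v -3.031 -2.926 -1.389
v -3.88 -2.912 -1.534
v -4.041 -2.295 -2.115
v -2.639 -3.145 -2.125
v -2.8 -2.528 -2.706
v -2.666 -2.319 -1.881
v -3.434 -2.174 -1.515
v -3.246 -3.266 -2.725
v -4.014 -3.121 -2.359
v 3.07 -0.79 0.587
v 3.297 -2.158 1.302
v 2.455 -0.576 1.194
v 2.683 -1.943 1.909
v 4.217 -0.117 1.511
v 4.445 -1.484 2.226
v 3.603 0.098 2.118
v 3.83 -1.27 2.833
v -0.075 -2.773 2.926
v 1.479 -1.891 4.174
v -0.872 -0.911 2.604
v 0.683 -0.03 3.852
v 0.677 -2.63 1.888
v 2.232 -1.749 3.136
v -0.119 -0.769 1.566
v 1.435 0.113 2.814
v 1.703 3.764 0.151
v 2.505 3.505 -0.288
v 2.879 3.037 0.671
v 2.077 3.296 1.109
v 2.598 3.953 -0.106
v 2.972 3.485 0.853
v 2.452 4.349 0.145
v 2.825 3.881 1.103
v 2.104 4.589 0.397
v 2.478 4.121 1.356
v 1.65 4.608 0.584
v 2.023 4.14 1.542
v 1.209 4.401 0.654
v 1.583 3.933 1.612
v 0.901 4.023 0.589
v 1.275 3.555 1.548
v 0.808 3.575 0.407
v 1.182 3.107 1.366
v 0.955 3.179 0.157
v 1.328 2.711 1.115
v 1.302 2.939 -0.096
v 1.676 2.471 0.863
v 1.757 2.92 -0.282
v 2.13 2.452 0.676
v 2.197 3.127 -0.352
v 2.571 2.659 0.606
f 1 12 6
f 1 6 2
f 1 2 8
f 1 8 11
f 1 11 12
f 2 6 10
f 6 12 5
f 12 11 3
f 11 8 7
f 8 2 9
f 4 10 5
f 4 5 3
f 4 3 7
f 4 7 9
f 4 9 10
f 5 10 6
f 3 5 12
f 7 3 11
f 9 7 8
f 10 9 2
f 14 16 13
f 17 14 13
f 13 16 15
f 15 17 13
f 14 20 16
f 18 14 17
f 18 20 14
f 16 20 15
f 19 17 15
f 15 20 19
f 19 18 17
f 20 18 19
f 22 24 21
f 25 22 21
f 21 24 23
f 23 25 21
f 22 28 24
f 26 22 25
f 26 28 22
f 24 28 23
f 27 25 23
f 23 28 27
f 27 26 25
f 28 26 27
f 30 29 33
f 30 33 31
f 31 33 34
f 31 34 32
f 33 29 35
f 33 35 34
f 34 35 36
f 34 36 32
f 35 29 37
f 35 37 36
f 36 37 38
f 36 38 32
f 37 29 39
f 37 39 38
f 38 39 40
f 38 40 32
f 39 29 41
f 39 41 40
f 40 41 42
f 40 42 32
f 41 29 43
f 41 43 42
f 42 43 44
f 42 44 32
f 43 29 45
f 43 45 44
f 44 45 46
f 44 46 32
f 45 29 47
f 45 47 46
f 46 47 48
f 46 48 32
f 47 29 49
f 47 49 48
f 48 49 50
f 48 50 32
f 49 29 51
f 49 51 50
f 50 51 52
f 50 52 32
f 51 29 53
f 51 53 52
f 52 53 54
f 52 54 32
f 53 29 30
f 53 30 54
f 54 30 31
f 54 31 32



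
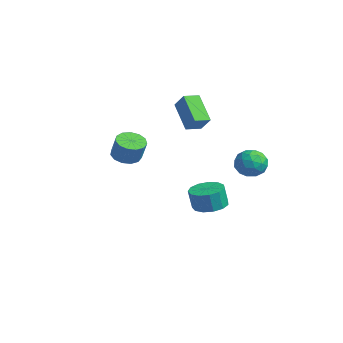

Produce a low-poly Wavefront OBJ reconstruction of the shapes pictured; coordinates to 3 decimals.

v -3.276 3.113 -3.777
v -2.365 3.379 -3.731
v -2.354 3.132 -2.536
v -3.264 2.867 -2.583
v -2.655 3.819 -3.637
v -2.644 3.572 -2.443
v -3.143 4.035 -3.588
v -3.132 3.788 -2.394
v -3.672 3.958 -3.599
v -3.661 3.711 -2.405
v -4.076 3.613 -3.667
v -4.065 3.366 -2.472
v -4.225 3.109 -3.769
v -4.214 2.863 -2.575
v -4.073 2.607 -3.875
v -4.062 2.36 -2.68
v -3.668 2.265 -3.949
v -3.657 2.019 -2.754
v -3.138 2.193 -3.969
v -3.127 1.946 -2.774
v -2.652 2.413 -3.928
v -2.641 2.166 -2.733
v -2.363 2.855 -3.839
v -2.352 2.608 -2.644
v -0.01 4.497 0.235
v 0.721 4.204 0.679
v -0.361 3.116 -0.099
v 0.37 2.823 0.345
v -0.321 3.184 0.802
v -0.105 4.038 1.008
v 0.465 3.282 -0.428
v 0.681 4.136 -0.222
v 1.015 3.453 0.269
v 0.529 3.393 1.029
v -0.169 3.927 -0.449
v -0.655 3.867 0.311
v 0.386 4.472 0.486
v -0.026 2.848 0.094
v -0.433 3.061 0.362
v -0.003 2.889 0.623
v -0.099 4.374 0.68
v 0.331 4.202 0.941
v -0.282 3.602 1.013
v 0.029 3.118 -0.361
v 0.459 2.946 -0.1
v 0.363 4.431 -0.043
v 0.793 4.259 0.218
v 0.642 3.718 -0.433
v 0.988 3.858 0.506
v 0.782 3.047 0.31
v 0.838 3.317 -0.145
v 0.965 3.818 -0.023
v 0.703 3.823 0.953
v 0.497 3.011 0.757
v 0.09 3.223 1.025
v 0.218 3.725 1.147
v 0.876 3.381 0.712
v -0.137 4.309 -0.177
v -0.343 3.497 -0.373
v 0.142 3.595 -0.567
v 0.27 4.097 -0.445
v -0.422 4.273 0.27
v -0.628 3.462 0.074
v -0.605 3.502 0.603
v -0.478 4.003 0.725
v -0.516 3.939 -0.132
v 0.282 -2.967 1.888
v 0.863 -2.583 1.582
v 1.398 -2.53 2.666
v 0.818 -2.913 2.972
v 0.577 -2.29 1.709
v 1.113 -2.236 2.793
v 0.199 -2.211 1.892
v 0.734 -2.158 2.976
v -0.154 -2.373 2.075
v 0.382 -2.32 3.158
v -0.368 -2.723 2.197
v 0.168 -2.67 3.281
v -0.375 -3.15 2.222
v 0.16 -3.097 3.306
v -0.174 -3.519 2.141
v 0.361 -3.466 3.225
v 0.172 -3.713 1.979
v 0.708 -3.66 3.063
v 0.553 -3.67 1.789
v 1.089 -3.617 2.872
v 0.848 -3.403 1.63
v 1.384 -3.35 2.714
v 0.964 -2.998 1.553
v 1.499 -2.945 2.637
v -4.346 1.59 3.116
v -3.607 1.759 3.913
v -4.438 2.489 3.011
v -3.699 2.658 3.808
v -2.981 1.582 1.852
v -2.242 1.751 2.649
v -3.073 2.481 1.747
v -2.334 2.65 2.544
f 2 1 5
f 2 5 3
f 3 5 6
f 3 6 4
f 5 1 7
f 5 7 6
f 6 7 8
f 6 8 4
f 7 1 9
f 7 9 8
f 8 9 10
f 8 10 4
f 9 1 11
f 9 11 10
f 10 11 12
f 10 12 4
f 11 1 13
f 11 13 12
f 12 13 14
f 12 14 4
f 13 1 15
f 13 15 14
f 14 15 16
f 14 16 4
f 15 1 17
f 15 17 16
f 16 17 18
f 16 18 4
f 17 1 19
f 17 19 18
f 18 19 20
f 18 20 4
f 19 1 21
f 19 21 20
f 20 21 22
f 20 22 4
f 21 1 23
f 21 23 22
f 22 23 24
f 22 24 4
f 23 1 2
f 23 2 24
f 24 2 3
f 24 3 4
f 25 62 41
f 62 36 65
f 41 65 30
f 62 65 41
f 25 41 37
f 41 30 42
f 37 42 26
f 41 42 37
f 25 37 46
f 37 26 47
f 46 47 32
f 37 47 46
f 25 46 58
f 46 32 61
f 58 61 35
f 46 61 58
f 25 58 62
f 58 35 66
f 62 66 36
f 58 66 62
f 26 42 53
f 42 30 56
f 53 56 34
f 42 56 53
f 30 65 43
f 65 36 64
f 43 64 29
f 65 64 43
f 36 66 63
f 66 35 59
f 63 59 27
f 66 59 63
f 35 61 60
f 61 32 48
f 60 48 31
f 61 48 60
f 32 47 52
f 47 26 49
f 52 49 33
f 47 49 52
f 28 54 40
f 54 34 55
f 40 55 29
f 54 55 40
f 28 40 38
f 40 29 39
f 38 39 27
f 40 39 38
f 28 38 45
f 38 27 44
f 45 44 31
f 38 44 45
f 28 45 50
f 45 31 51
f 50 51 33
f 45 51 50
f 28 50 54
f 50 33 57
f 54 57 34
f 50 57 54
f 29 55 43
f 55 34 56
f 43 56 30
f 55 56 43
f 27 39 63
f 39 29 64
f 63 64 36
f 39 64 63
f 31 44 60
f 44 27 59
f 60 59 35
f 44 59 60
f 33 51 52
f 51 31 48
f 52 48 32
f 51 48 52
f 34 57 53
f 57 33 49
f 53 49 26
f 57 49 53
f 68 67 71
f 68 71 69
f 69 71 72
f 69 72 70
f 71 67 73
f 71 73 72
f 72 73 74
f 72 74 70
f 73 67 75
f 73 75 74
f 74 75 76
f 74 76 70
f 75 67 77
f 75 77 76
f 76 77 78
f 76 78 70
f 77 67 79
f 77 79 78
f 78 79 80
f 78 80 70
f 79 67 81
f 79 81 80
f 80 81 82
f 80 82 70
f 81 67 83
f 81 83 82
f 82 83 84
f 82 84 70
f 83 67 85
f 83 85 84
f 84 85 86
f 84 86 70
f 85 67 87
f 85 87 86
f 86 87 88
f 86 88 70
f 87 67 89
f 87 89 88
f 88 89 90
f 88 90 70
f 89 67 68
f 89 68 90
f 90 68 69
f 90 69 70
f 92 94 91
f 95 92 91
f 91 94 93
f 93 95 91
f 92 98 94
f 96 92 95
f 96 98 92
f 94 98 93
f 97 95 93
f 93 98 97
f 97 96 95
f 98 96 97



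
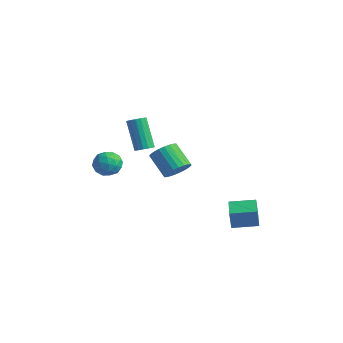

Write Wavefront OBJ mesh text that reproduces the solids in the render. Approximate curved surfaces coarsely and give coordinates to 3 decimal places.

v 1.249 -3.176 2.623
v 1.618 -2.842 2.774
v 0.64 -2.491 4.388
v 0.271 -2.824 4.237
v 1.459 -2.7 2.646
v 0.48 -2.349 4.26
v 1.251 -2.667 2.513
v 0.272 -2.316 4.127
v 1.043 -2.751 2.405
v 0.064 -2.4 4.019
v 0.882 -2.932 2.347
v -0.097 -2.58 3.961
v 0.806 -3.169 2.352
v -0.173 -2.817 3.966
v 0.831 -3.407 2.419
v -0.148 -3.056 4.033
v 0.952 -3.592 2.533
v -0.027 -3.241 4.147
v 1.141 -3.682 2.667
v 0.162 -3.331 4.281
v 1.355 -3.656 2.792
v 0.376 -3.305 4.406
v 1.545 -3.52 2.877
v 0.566 -3.169 4.491
v 1.667 -3.305 2.905
v 0.688 -2.953 4.518
v 1.694 -3.06 2.867
v 0.715 -2.709 4.481
v -1.308 -3.03 0.714
v -0.772 -3.348 0.165
v -1.148 -4.112 1.495
v -0.612 -4.43 0.946
v -0.404 -3.759 1.39
v -0.502 -3.091 0.907
v -1.418 -4.369 0.753
v -1.516 -3.701 0.27
v -0.839 -4.176 0.189
v -0.213 -3.799 0.583
v -1.707 -3.661 1.077
v -1.081 -3.284 1.471
v -1.054 -3.094 0.37
v -0.866 -4.366 1.29
v -0.744 -3.972 1.55
v -0.429 -4.158 1.228
v -0.895 -2.943 0.807
v -0.58 -3.13 0.484
v -0.364 -3.371 1.205
v -1.34 -4.33 1.176
v -1.025 -4.517 0.853
v -1.491 -3.302 0.432
v -1.176 -3.488 0.11
v -1.556 -4.089 0.455
v -0.778 -3.768 0.062
v -0.685 -4.403 0.522
v -1.158 -4.368 0.408
v -1.216 -3.975 0.124
v -0.41 -3.546 0.294
v -0.316 -4.182 0.753
v -0.194 -3.787 1.014
v -0.252 -3.395 0.73
v -0.45 -4.032 0.308
v -1.604 -3.278 0.907
v -1.51 -3.914 1.366
v -1.668 -4.065 0.93
v -1.726 -3.673 0.646
v -1.235 -3.057 1.138
v -1.142 -3.692 1.598
v -0.704 -3.485 1.536
v -0.762 -3.092 1.252
v -1.47 -3.428 1.352
v -0.611 0.922 -1.471
v -0.091 1.203 -0.874
v -1.329 1.319 0.149
v -1.849 1.038 -0.449
v -0.183 1.483 -1.016
v -1.421 1.599 0.006
v -0.339 1.679 -1.228
v -1.577 1.795 -0.205
v -0.537 1.759 -1.477
v -1.775 1.875 -0.454
v -0.746 1.711 -1.725
v -1.984 1.827 -0.702
v -0.935 1.544 -1.934
v -2.173 1.66 -0.911
v -1.074 1.282 -2.073
v -2.312 1.398 -1.05
v -1.143 0.965 -2.12
v -2.381 1.081 -1.097
v -1.131 0.641 -2.069
v -2.369 0.757 -1.046
v -1.039 0.361 -1.926
v -2.277 0.477 -0.904
v -0.883 0.165 -1.715
v -2.121 0.281 -0.692
v -0.685 0.085 -1.466
v -1.923 0.201 -0.443
v -0.476 0.133 -1.218
v -1.714 0.249 -0.195
v -0.287 0.3 -1.009
v -1.525 0.416 0.014
v -0.148 0.562 -0.87
v -1.386 0.678 0.153
v -0.079 0.879 -0.823
v -1.317 0.995 0.2
v 2.313 1.988 -4.132
v 2.229 1.904 -3.049
v 3.318 3.021 -3.974
v 3.234 2.937 -2.891
v 3.366 0.963 -4.129
v 3.282 0.879 -3.046
v 4.371 1.996 -3.971
v 4.287 1.912 -2.888
f 2 1 5
f 2 5 3
f 3 5 6
f 3 6 4
f 5 1 7
f 5 7 6
f 6 7 8
f 6 8 4
f 7 1 9
f 7 9 8
f 8 9 10
f 8 10 4
f 9 1 11
f 9 11 10
f 10 11 12
f 10 12 4
f 11 1 13
f 11 13 12
f 12 13 14
f 12 14 4
f 13 1 15
f 13 15 14
f 14 15 16
f 14 16 4
f 15 1 17
f 15 17 16
f 16 17 18
f 16 18 4
f 17 1 19
f 17 19 18
f 18 19 20
f 18 20 4
f 19 1 21
f 19 21 20
f 20 21 22
f 20 22 4
f 21 1 23
f 21 23 22
f 22 23 24
f 22 24 4
f 23 1 25
f 23 25 24
f 24 25 26
f 24 26 4
f 25 1 27
f 25 27 26
f 26 27 28
f 26 28 4
f 27 1 2
f 27 2 28
f 28 2 3
f 28 3 4
f 29 66 45
f 66 40 69
f 45 69 34
f 66 69 45
f 29 45 41
f 45 34 46
f 41 46 30
f 45 46 41
f 29 41 50
f 41 30 51
f 50 51 36
f 41 51 50
f 29 50 62
f 50 36 65
f 62 65 39
f 50 65 62
f 29 62 66
f 62 39 70
f 66 70 40
f 62 70 66
f 30 46 57
f 46 34 60
f 57 60 38
f 46 60 57
f 34 69 47
f 69 40 68
f 47 68 33
f 69 68 47
f 40 70 67
f 70 39 63
f 67 63 31
f 70 63 67
f 39 65 64
f 65 36 52
f 64 52 35
f 65 52 64
f 36 51 56
f 51 30 53
f 56 53 37
f 51 53 56
f 32 58 44
f 58 38 59
f 44 59 33
f 58 59 44
f 32 44 42
f 44 33 43
f 42 43 31
f 44 43 42
f 32 42 49
f 42 31 48
f 49 48 35
f 42 48 49
f 32 49 54
f 49 35 55
f 54 55 37
f 49 55 54
f 32 54 58
f 54 37 61
f 58 61 38
f 54 61 58
f 33 59 47
f 59 38 60
f 47 60 34
f 59 60 47
f 31 43 67
f 43 33 68
f 67 68 40
f 43 68 67
f 35 48 64
f 48 31 63
f 64 63 39
f 48 63 64
f 37 55 56
f 55 35 52
f 56 52 36
f 55 52 56
f 38 61 57
f 61 37 53
f 57 53 30
f 61 53 57
f 72 71 75
f 72 75 73
f 73 75 76
f 73 76 74
f 75 71 77
f 75 77 76
f 76 77 78
f 76 78 74
f 77 71 79
f 77 79 78
f 78 79 80
f 78 80 74
f 79 71 81
f 79 81 80
f 80 81 82
f 80 82 74
f 81 71 83
f 81 83 82
f 82 83 84
f 82 84 74
f 83 71 85
f 83 85 84
f 84 85 86
f 84 86 74
f 85 71 87
f 85 87 86
f 86 87 88
f 86 88 74
f 87 71 89
f 87 89 88
f 88 89 90
f 88 90 74
f 89 71 91
f 89 91 90
f 90 91 92
f 90 92 74
f 91 71 93
f 91 93 92
f 92 93 94
f 92 94 74
f 93 71 95
f 93 95 94
f 94 95 96
f 94 96 74
f 95 71 97
f 95 97 96
f 96 97 98
f 96 98 74
f 97 71 99
f 97 99 98
f 98 99 100
f 98 100 74
f 99 71 101
f 99 101 100
f 100 101 102
f 100 102 74
f 101 71 103
f 101 103 102
f 102 103 104
f 102 104 74
f 103 71 72
f 103 72 104
f 104 72 73
f 104 73 74
f 106 108 105
f 109 106 105
f 105 108 107
f 107 109 105
f 106 112 108
f 110 106 109
f 110 112 106
f 108 112 107
f 111 109 107
f 107 112 111
f 111 110 109
f 112 110 111



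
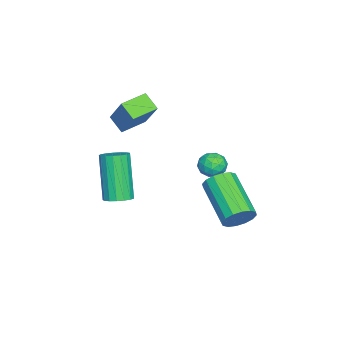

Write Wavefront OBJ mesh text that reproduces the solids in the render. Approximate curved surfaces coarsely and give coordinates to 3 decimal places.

v 1.227 -2.187 1.036
v 1.75 -2.098 1.294
v 0.896 -2.484 3.162
v 0.373 -2.573 2.904
v 1.632 -1.842 1.292
v 0.777 -2.228 3.16
v 1.42 -1.665 1.232
v 0.566 -2.051 3.1
v 1.164 -1.607 1.127
v 0.31 -1.993 2.995
v 0.923 -1.683 1.001
v 0.069 -2.069 2.869
v 0.751 -1.873 0.883
v -0.103 -2.259 2.751
v 0.689 -2.136 0.8
v -0.166 -2.522 2.668
v 0.749 -2.41 0.771
v -0.105 -2.796 2.639
v 0.92 -2.633 0.803
v 0.065 -3.019 2.671
v 1.16 -2.754 0.888
v 0.306 -3.14 2.756
v 1.416 -2.745 1.007
v 0.562 -3.131 2.875
v 1.629 -2.608 1.133
v 0.775 -2.994 3.001
v 1.75 -2.375 1.236
v 0.895 -2.761 3.104
v -0.796 1.98 -0.73
v -0.339 1.842 -0.191
v -1.847 0.682 0.789
v -2.304 0.82 0.25
v -0.515 2.155 -0.091
v -2.023 0.995 0.889
v -0.766 2.421 -0.162
v -2.274 1.261 0.819
v -1.025 2.569 -0.385
v -2.533 1.409 0.595
v -1.223 2.559 -0.701
v -2.73 1.399 0.279
v -1.306 2.394 -1.024
v -2.814 1.234 -0.044
v -1.253 2.118 -1.269
v -2.761 0.958 -0.289
v -1.077 1.805 -1.369
v -2.585 0.645 -0.389
v -0.826 1.539 -1.299
v -2.334 0.379 -0.318
v -0.567 1.391 -1.075
v -2.075 0.231 -0.095
v -0.37 1.401 -0.759
v -1.877 0.241 0.221
v -0.286 1.566 -0.436
v -1.794 0.406 0.544
v -3.173 -3.84 2.576
v -2.139 -3.049 4.094
v -4.026 -3.111 2.777
v -2.992 -2.321 4.296
v -2.808 -3.259 2.024
v -1.774 -2.469 3.543
v -3.661 -2.531 2.226
v -2.627 -1.74 3.744
v -4.245 0.036 0.334
v -3.868 0.425 0.678
v -3.512 -0.025 -0.398
v -3.135 0.364 -0.054
v -3.258 -0.231 0.153
v -3.711 -0.193 0.606
v -3.669 0.593 -0.326
v -4.122 0.631 0.127
v -3.512 0.769 0.271
v -3.258 0.26 0.567
v -4.122 0.14 -0.287
v -3.868 -0.369 0.009
v -4.121 0.236 0.57
v -3.259 0.164 -0.29
v -3.331 -0.185 -0.169
v -3.11 0.043 0.034
v -4.028 -0.127 0.528
v -3.807 0.101 0.73
v -3.448 -0.284 0.422
v -3.573 0.299 -0.45
v -3.352 0.527 -0.248
v -4.27 0.357 0.246
v -4.049 0.585 0.449
v -3.932 0.684 -0.142
v -3.69 0.666 0.533
v -3.26 0.631 0.103
v -3.573 0.765 -0.057
v -3.839 0.787 0.209
v -3.541 0.367 0.707
v -3.11 0.331 0.277
v -3.182 -0.018 0.399
v -3.449 0.004 0.665
v -3.332 0.569 0.468
v -4.27 0.069 0.003
v -3.839 0.033 -0.427
v -3.931 0.396 -0.385
v -4.198 0.418 -0.119
v -4.12 -0.231 0.177
v -3.69 -0.266 -0.253
v -3.541 -0.387 0.071
v -3.807 -0.365 0.337
v -4.048 -0.169 -0.188
f 2 1 5
f 2 5 3
f 3 5 6
f 3 6 4
f 5 1 7
f 5 7 6
f 6 7 8
f 6 8 4
f 7 1 9
f 7 9 8
f 8 9 10
f 8 10 4
f 9 1 11
f 9 11 10
f 10 11 12
f 10 12 4
f 11 1 13
f 11 13 12
f 12 13 14
f 12 14 4
f 13 1 15
f 13 15 14
f 14 15 16
f 14 16 4
f 15 1 17
f 15 17 16
f 16 17 18
f 16 18 4
f 17 1 19
f 17 19 18
f 18 19 20
f 18 20 4
f 19 1 21
f 19 21 20
f 20 21 22
f 20 22 4
f 21 1 23
f 21 23 22
f 22 23 24
f 22 24 4
f 23 1 25
f 23 25 24
f 24 25 26
f 24 26 4
f 25 1 27
f 25 27 26
f 26 27 28
f 26 28 4
f 27 1 2
f 27 2 28
f 28 2 3
f 28 3 4
f 30 29 33
f 30 33 31
f 31 33 34
f 31 34 32
f 33 29 35
f 33 35 34
f 34 35 36
f 34 36 32
f 35 29 37
f 35 37 36
f 36 37 38
f 36 38 32
f 37 29 39
f 37 39 38
f 38 39 40
f 38 40 32
f 39 29 41
f 39 41 40
f 40 41 42
f 40 42 32
f 41 29 43
f 41 43 42
f 42 43 44
f 42 44 32
f 43 29 45
f 43 45 44
f 44 45 46
f 44 46 32
f 45 29 47
f 45 47 46
f 46 47 48
f 46 48 32
f 47 29 49
f 47 49 48
f 48 49 50
f 48 50 32
f 49 29 51
f 49 51 50
f 50 51 52
f 50 52 32
f 51 29 53
f 51 53 52
f 52 53 54
f 52 54 32
f 53 29 30
f 53 30 54
f 54 30 31
f 54 31 32
f 56 58 55
f 59 56 55
f 55 58 57
f 57 59 55
f 56 62 58
f 60 56 59
f 60 62 56
f 58 62 57
f 61 59 57
f 57 62 61
f 61 60 59
f 62 60 61
f 63 100 79
f 100 74 103
f 79 103 68
f 100 103 79
f 63 79 75
f 79 68 80
f 75 80 64
f 79 80 75
f 63 75 84
f 75 64 85
f 84 85 70
f 75 85 84
f 63 84 96
f 84 70 99
f 96 99 73
f 84 99 96
f 63 96 100
f 96 73 104
f 100 104 74
f 96 104 100
f 64 80 91
f 80 68 94
f 91 94 72
f 80 94 91
f 68 103 81
f 103 74 102
f 81 102 67
f 103 102 81
f 74 104 101
f 104 73 97
f 101 97 65
f 104 97 101
f 73 99 98
f 99 70 86
f 98 86 69
f 99 86 98
f 70 85 90
f 85 64 87
f 90 87 71
f 85 87 90
f 66 92 78
f 92 72 93
f 78 93 67
f 92 93 78
f 66 78 76
f 78 67 77
f 76 77 65
f 78 77 76
f 66 76 83
f 76 65 82
f 83 82 69
f 76 82 83
f 66 83 88
f 83 69 89
f 88 89 71
f 83 89 88
f 66 88 92
f 88 71 95
f 92 95 72
f 88 95 92
f 67 93 81
f 93 72 94
f 81 94 68
f 93 94 81
f 65 77 101
f 77 67 102
f 101 102 74
f 77 102 101
f 69 82 98
f 82 65 97
f 98 97 73
f 82 97 98
f 71 89 90
f 89 69 86
f 90 86 70
f 89 86 90
f 72 95 91
f 95 71 87
f 91 87 64
f 95 87 91

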